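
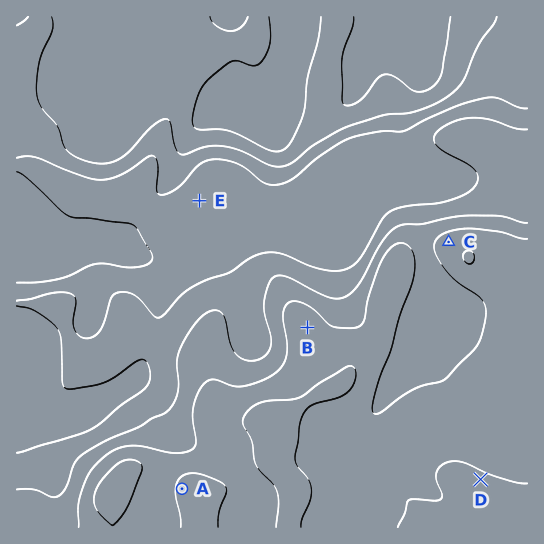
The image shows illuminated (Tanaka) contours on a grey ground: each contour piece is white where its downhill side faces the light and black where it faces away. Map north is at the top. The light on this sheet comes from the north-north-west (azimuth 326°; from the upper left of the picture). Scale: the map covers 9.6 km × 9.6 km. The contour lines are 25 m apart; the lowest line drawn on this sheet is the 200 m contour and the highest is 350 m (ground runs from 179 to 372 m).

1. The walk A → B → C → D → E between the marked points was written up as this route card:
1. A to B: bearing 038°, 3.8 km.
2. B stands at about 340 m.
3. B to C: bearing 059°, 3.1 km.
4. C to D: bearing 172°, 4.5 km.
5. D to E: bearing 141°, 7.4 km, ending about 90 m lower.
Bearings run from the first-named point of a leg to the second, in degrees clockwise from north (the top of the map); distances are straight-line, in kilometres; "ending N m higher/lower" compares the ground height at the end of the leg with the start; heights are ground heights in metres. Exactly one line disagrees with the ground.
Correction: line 5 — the bearing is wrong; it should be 315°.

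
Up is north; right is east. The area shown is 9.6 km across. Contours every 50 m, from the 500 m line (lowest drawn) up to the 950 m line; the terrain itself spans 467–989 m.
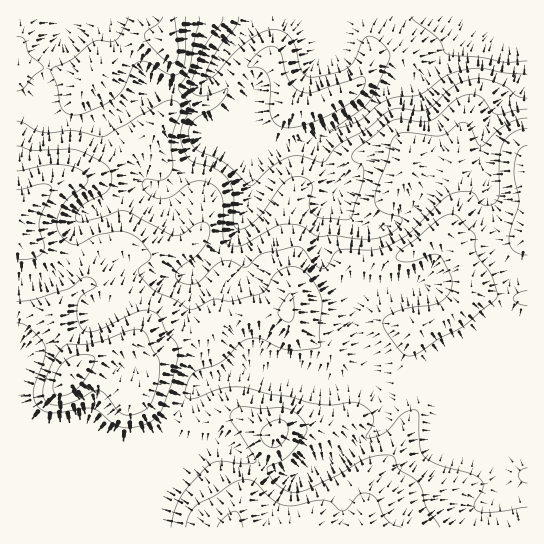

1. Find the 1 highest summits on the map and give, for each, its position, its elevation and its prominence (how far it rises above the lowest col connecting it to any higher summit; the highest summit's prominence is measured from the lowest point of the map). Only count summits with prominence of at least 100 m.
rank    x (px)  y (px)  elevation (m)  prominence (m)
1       71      374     989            522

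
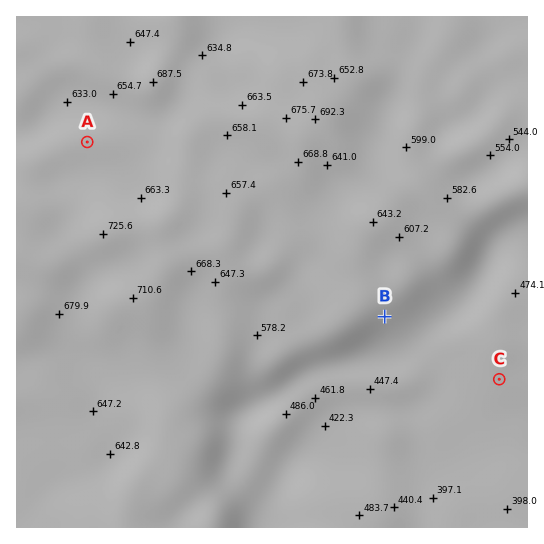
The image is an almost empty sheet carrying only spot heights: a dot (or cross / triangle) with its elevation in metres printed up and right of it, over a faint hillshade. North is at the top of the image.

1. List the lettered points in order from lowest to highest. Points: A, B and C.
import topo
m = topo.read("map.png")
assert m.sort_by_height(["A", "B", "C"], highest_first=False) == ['C', 'B', 'A']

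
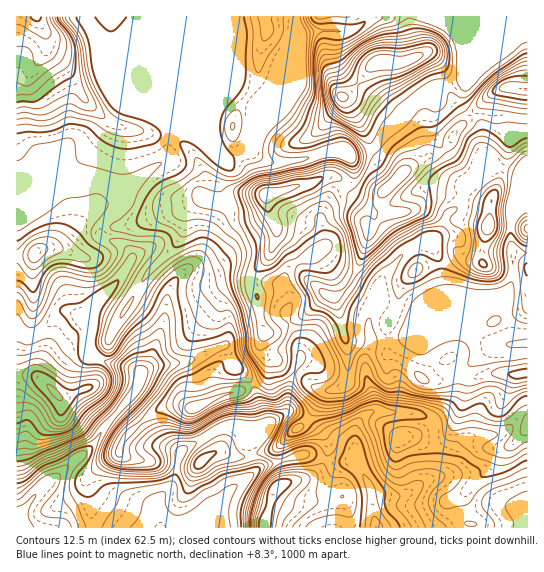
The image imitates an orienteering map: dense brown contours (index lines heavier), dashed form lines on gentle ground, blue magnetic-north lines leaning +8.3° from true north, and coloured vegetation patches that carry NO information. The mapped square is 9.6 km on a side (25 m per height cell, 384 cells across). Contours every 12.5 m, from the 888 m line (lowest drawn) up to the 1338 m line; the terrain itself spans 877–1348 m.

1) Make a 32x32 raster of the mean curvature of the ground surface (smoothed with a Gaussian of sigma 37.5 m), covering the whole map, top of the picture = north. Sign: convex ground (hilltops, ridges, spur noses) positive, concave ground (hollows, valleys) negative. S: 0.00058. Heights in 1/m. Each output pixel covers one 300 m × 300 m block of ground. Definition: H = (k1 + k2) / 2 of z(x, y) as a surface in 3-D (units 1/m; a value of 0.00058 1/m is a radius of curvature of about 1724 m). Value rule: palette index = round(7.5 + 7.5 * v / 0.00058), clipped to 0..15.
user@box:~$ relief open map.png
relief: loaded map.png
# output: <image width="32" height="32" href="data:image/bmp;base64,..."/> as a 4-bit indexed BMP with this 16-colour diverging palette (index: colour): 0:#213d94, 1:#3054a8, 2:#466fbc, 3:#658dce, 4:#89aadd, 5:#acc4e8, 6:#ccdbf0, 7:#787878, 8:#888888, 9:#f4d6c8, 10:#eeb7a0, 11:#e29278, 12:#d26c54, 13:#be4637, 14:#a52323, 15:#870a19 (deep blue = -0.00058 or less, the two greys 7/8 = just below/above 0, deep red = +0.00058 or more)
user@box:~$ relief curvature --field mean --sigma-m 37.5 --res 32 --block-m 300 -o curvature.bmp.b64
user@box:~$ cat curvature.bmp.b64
<image width="32" height="32" href="data:image/bmp;base64,Qk12AgAAAAAAAHYAAAAoAAAAIAAAACAAAAABAAQAAAAAAAACAAATCwAAEwsAABAAAAAAAAAAlD0hAKhUMAC8b0YAzo1lAN2qiQDoxKwA8NvMAHh4eACIiIgAyNb0AKC37gB4kuIAVGzSADdGvgAjI6UAGQqHAFh1qHeHd3N/Z2Z6N4d4mXdYl5iHd5V0X4eIqUqIqHVnglqWRDKWRA/5d7dHZoimZsMXlnnXj2UArLeEe3VVaZaocA76xh/cuVAZZHyIh4mnfJcx90QQh2L7aWN8uHd2emf9gH+V2AAxD5VDuYdKV2hly3gG6//FlECKkgEROXjEadr/UGqWz9qG7uxcrbiUdZ2Fr3IoqHMcpoS1mpuIq955ZxQzRjSUbdRks5mXiXZmZ3kvplm4QNuDZeh4Z3iGZmaIOuVlmaGul0a1eWd3eXd5VlbqdJiBukeopGl3d3d5a1dxjXOYhNtynsVYdXdlWYokdwyzaHfVSOWqN8hlWFh7atxT2jR0nGVWTzObed9YjrmYZDmldWqnVT+zJUpqFEiXdZqGp4h32JQ9yWE2f052d4domZiGa3VlnYv9Z14md3iIdpmKlZ+HZXW2WndfV3d3d3Z4mZe/7/iWv3VmZ7V3eHeHZkpiUQFvlGnpdmeDh3d3d3aYZ2anIAN3maxElWZmZ5qnd11lm9gNVXiNVqpphWuXZ3ddZlaIzUZnWpdmeYfmV3d3d4dkavpkV2epaJh4o3d3d3aXdA/JdzRmHv2Je0Z3d3h3eXU+XKzFZXCLeawnd3d3h3lle1397/N3J3jMN3d3eHdrdWcUl2y0d3Z7gFiHd3eHaoK2YzJTN3d3"/>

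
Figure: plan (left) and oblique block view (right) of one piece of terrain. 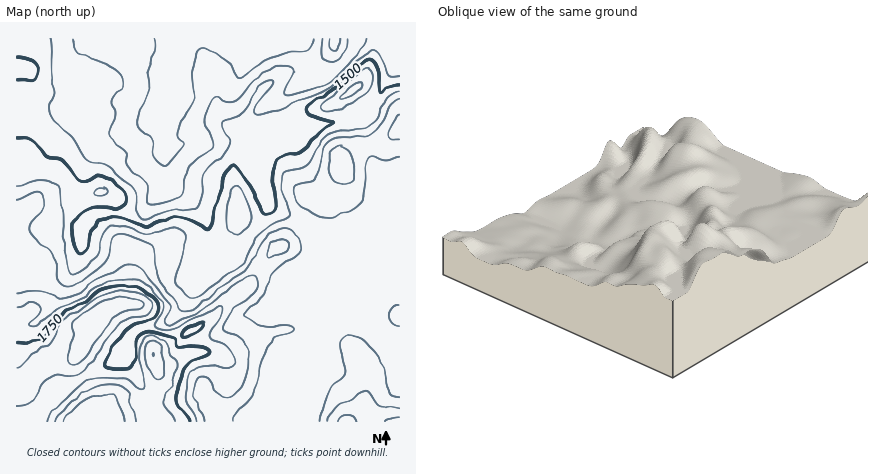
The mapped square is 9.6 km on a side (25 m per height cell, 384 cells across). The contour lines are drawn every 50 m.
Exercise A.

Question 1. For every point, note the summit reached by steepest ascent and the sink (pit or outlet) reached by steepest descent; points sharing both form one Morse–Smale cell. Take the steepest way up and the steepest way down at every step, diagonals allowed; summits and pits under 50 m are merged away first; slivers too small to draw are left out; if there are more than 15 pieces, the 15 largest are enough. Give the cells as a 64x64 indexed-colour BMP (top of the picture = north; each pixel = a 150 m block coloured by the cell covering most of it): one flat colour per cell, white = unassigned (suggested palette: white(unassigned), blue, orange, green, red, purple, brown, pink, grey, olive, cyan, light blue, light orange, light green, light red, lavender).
<image width="64" height="64" href="data:image/bmp;base64,Qk12CAAAAAAAAHYAAAAoAAAAQAAAAEAAAAABAAQAAAAAAAAIAAATCwAAEwsAABAAAAAAAAAA////ALR3HwAOf/8ALKAsACgn1gC9Z5QAS1aMAMJ34wB/f38AIr28AM++FwDox64AeLv/AIrfmACWmP8A1bDFAHd3d3d3d3d3d3d3d3d3d3d3dERHd3d3d3ZmZmZmZmZmd3d3d3d3d3d3d3d3d3d3d3RERERHd3d3dmZmZmZmZmYiInd3d3d3d3d3d3d3d3d3REREREREd3d2ZmZmZmZmZiIiInd3d3d3d3d3RERHd3dEREREREd3d3ZmZmZmZmZmIiIiInd3d3d3d3REREREREREREREd3d3dmZmZmZmZmYiIiIiJ3d3d3d3dERERERERERERER3d3d2ZmZmZmZmZiIiIiIid3d3d3d0RERERERERERERHd3d3ZmZmZmZmZmIiIiIiInd3d3d0REREREREREREREd3d3dmZmZmZmZmYiIiIiIiInd3d0RERERERERERERERHd3d2ZmZmZmZmZiIiIiIiIiInd3RERERERERERERERERHRERmZmZmZmZmIiIiIiIiIiInRERERERERERERERERERERGZmZmZmZmYiIiIiIiIiIidERERERERERERERERERERERmZmZmZmZiIiIiIiIiIiInRERERERERERERERERERERGZmZmZmZmIiIiIiIiIiIiJEREREERREREREREREREREZmZmZmZpkiIiIiIiIiIiIkREREQRERFERERERERERERGZmZmaZmSIiIiIiIiIiIiIkREQRERERFEREREREREREZmZmaZmZERIiIiIiIiIiIiIiJBERERERRERERERERERmZmZpmZkRESIiIiIiIiIiIiIiERERERERREREREREREZmZpmZmREREiIiIiIiIiIiIiIhERERERERFERERERERmZpmZmZERERIiIiIiIiIiIiIiIRERERERERFERERERGZpmZmZkREREiIiIiIiIiIiIiIiERERERERERREREREZmmZmZmRERERIiIiIiIiIiIiIiIREREREREREUREREZmmZmZmZEREREiIiIiIiIiIiIiIiERERERERERERRERmaZmZmZkRERERIiIiIiIiIiIiIiIREREREREREREURmaZmZmZmRERERESIiIiIiIiIiIiIiERERERERERERFGZpmZmZmZEREREREiIiIiIiIiIiIiIhERERERERERERZmmZmZmZkRERERESIiIiIiIiIiIiIiEREREREREREREWmZmZmZmREREREREiIiIiIiIiIiIiIRERERERERERERaZmZmZmZERERERESIiIiIiIiIiIiIhERERERERERERaTmZmZmZkRERERERIiIiIiIiIiIiIiEREREREREREREzMzMzMzMxEREREREiIiIiIiIiIiIiIREREREREREREzMzMzMzMzERERERESIiIiIiIiIiIiIhEREREREREREzMzMzMzMzMREREREREiIiIiIiIiIiIiEREREREREREzMzMzMzMzMxERERERESIiIiIiIiIiIiEREREREREREzMzMzMzMzMzERERERERESIiIiIiIiIiIRERERERERMzMzMzMzMzMzMREREREREREREREiIiIiIRERERERETMzMzMzMzMzMzMxERERERERERERERIiIiIhERERERETMzMzMzMzMzMzMzERERERERERERERESIiIRERERERERMzMzMzMzMzMzMzMREREREREREREREREiIRERERERERMzMzMzMzMzMzMzMxERERERERERERERERIREREREREREzMzMzMzMzMzMzMzERERERERERERERERERERERERERETMzMzMzMzMzMzMzMRERERERERERERERERERERERERETMzMzMzMzMzMzMzMxERERERERERERERERERERERERERMzMzMzMzMzMzMzMzEREREREREREREREREREREREREREzMzMzMzMzMzMzMzMRERERERERERERERERERERERERETMzMzMzMzMzMzMzMxEREREREREREREREREREREREREREzMzMzMzMzMzMzMzERERERERERERERERERERERERERETMzMzMzMzMzMzMzMRERERERERERERERERERERERERERMzMzMzMzMzMzMzMxERERERERERERERERERERERERERiIiIgzMzMzMzMzMzERERERERERERERERERERERERERGIiIiIiIMzMzMzMzMRERERERERERERERERERERERERGIiIiIiIiIiDMzMzMxERERERERERERERERERERERERERiIiIiIiIiIiDMzMzERERFVEREREREVVVUREREREREREYiIiIiIiIiIgzMzNVVVVVVVVVVVVVVVVVEREREREREREYiIiIiIiIiIMzM1VVVVVVVVVVVVVVVVURERERERERERGIiIiIiIiIiDMzVVVVVVVVVVVVVVVVVRERERERERERERGIiIiIiIiIgzNVVVVVVVVVVVVVVVVVERERERERERERERiIiIiIiIiDM1VVVVVVVVVVVVVVVVUREREREREREREREYiIiIiIiIgzVVVVVVVVVVVVVVVVVRERERERERERERERGIqIiIiIiINVVVVVVVVVVVVVVVVVEREREREREREREREaqqqIiIiIg1VVVVVVVVVVVVVVVVURERERERERERERERqqqqiIiIiDVVVVVVVVVVVVVVVVVRERERERERERERERGqqqqoiIiDNVVVVVVVVVVVVVVVVVERERERERERERERGqqqqqiIiIM1VVVVVVVVVVVVVVVVUREREREREREREREaqqqqqoiIMz"/>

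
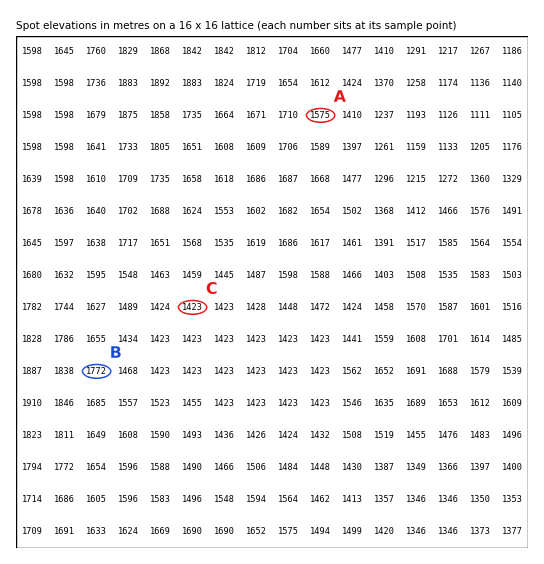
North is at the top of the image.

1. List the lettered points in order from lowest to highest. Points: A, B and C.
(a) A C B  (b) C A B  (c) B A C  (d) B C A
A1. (b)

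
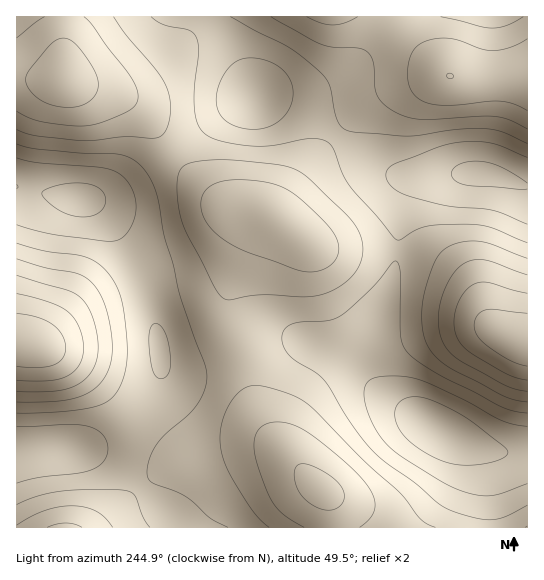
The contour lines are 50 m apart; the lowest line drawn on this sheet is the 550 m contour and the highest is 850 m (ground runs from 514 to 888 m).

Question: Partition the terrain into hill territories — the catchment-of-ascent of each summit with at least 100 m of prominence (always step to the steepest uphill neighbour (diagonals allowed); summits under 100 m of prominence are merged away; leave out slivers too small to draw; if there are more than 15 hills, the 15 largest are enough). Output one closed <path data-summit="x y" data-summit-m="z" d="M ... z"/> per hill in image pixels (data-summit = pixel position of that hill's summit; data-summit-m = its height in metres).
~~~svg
<path data-summit="81 199" data-summit-m="866" d="M33 79l-17 0 0 448 314 1 1-19-4-15-23-20-31-35-14-22-15-60-16-39 0-23 16-45 15-24 8-7 6-2-22-9-25-4-13-8-28-26-13-16-25-39-17-14-25-10-40-11z"/><path data-summit="479 174" data-summit-m="859" d="M386 16l-321 0-1 63 6 4 47 12 22 13 16 18 17 28 13 16 36 31 9 4 35 7 53 35 16 2 67 0 26 7 26 15 14 12 26 44 16 9 18 5 1-263-61 1-18-3-23-19z"/><path data-summit="439 431" data-summit-m="888" d="M275 217l-8 2-8 7-15 24-16 45 0 23 16 39 15 60 14 22 31 35 23 20 4 15 0 18 196 1 1-186-19-6-16-9-26-44-14-12-26-15-26-7-67 0-16-2-11-6z"/>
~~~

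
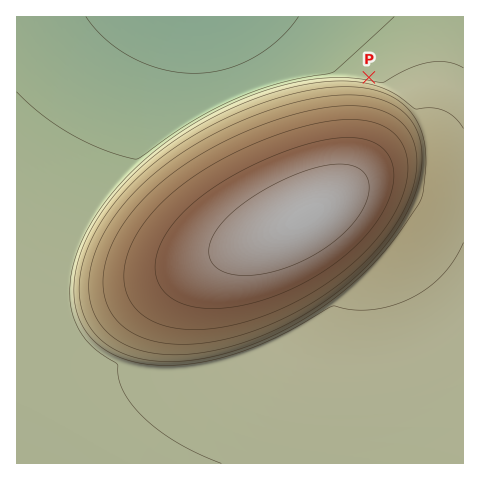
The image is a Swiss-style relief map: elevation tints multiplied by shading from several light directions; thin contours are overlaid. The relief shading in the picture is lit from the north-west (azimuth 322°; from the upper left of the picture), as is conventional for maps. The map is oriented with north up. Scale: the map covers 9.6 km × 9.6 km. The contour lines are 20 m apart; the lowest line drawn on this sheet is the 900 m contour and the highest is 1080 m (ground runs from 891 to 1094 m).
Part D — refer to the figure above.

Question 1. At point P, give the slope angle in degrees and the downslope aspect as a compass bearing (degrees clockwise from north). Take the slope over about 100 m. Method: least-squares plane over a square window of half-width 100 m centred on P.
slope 4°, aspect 5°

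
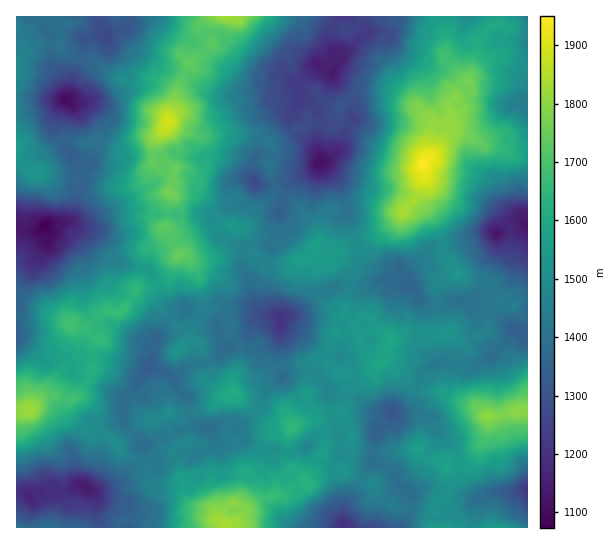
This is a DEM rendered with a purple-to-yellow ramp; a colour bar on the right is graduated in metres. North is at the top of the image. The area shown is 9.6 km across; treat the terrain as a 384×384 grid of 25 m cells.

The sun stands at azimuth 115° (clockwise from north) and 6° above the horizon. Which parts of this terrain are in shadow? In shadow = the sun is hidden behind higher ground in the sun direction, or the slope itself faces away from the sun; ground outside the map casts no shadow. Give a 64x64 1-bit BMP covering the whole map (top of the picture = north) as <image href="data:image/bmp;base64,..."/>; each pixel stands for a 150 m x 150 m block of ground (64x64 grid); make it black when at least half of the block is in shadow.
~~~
<image width="64" height="64" href="data:image/bmp;base64,Qk0+AgAAAAAAAD4AAAAoAAAAQAAAAEAAAAABAAEAAAAAAAACAAATCwAAEwsAAAIAAAAAAAAA////AAAAAAB5u/+AAGD8ePv//5AAYfDg////gABz8PD////gAHPwQF////EAc/wAD///94AB+AAH///zsBnoAA////nACYgAD///++gDmYAP////3E/fgAf/9/wcD8/AACe9/0aP/8AAAgv/wB//wAAHgP/gH//AAA/iH8AP/+SAD+eHwY///8IH/8fhh///gQP/5/GD///xgf/j8BP///mB/+PzM////YH/8+J5///4gffx+vz///wB8Hf+7H/9+AH4B/5uIAD8AfxP/04IQPwAdE//Vrxg/gAMB/8hvkD+6AYH/7n6AP/8AAf/mXEU//4AAf+A8ED//gAAAIDwIP//YACAAfoA///AA8AB/gD//vAB4AD8AP//8APzABgM///gA/wQCAj//8AD/PwAHP//wAH8/wAI///g4/3/AAD//8AR//8AAP//gAD//4AA///AB3//wAA//+An///AAI//4Af//8AAr/8wB///wABH/5AH///gAA//gA///+AAH/+AD///8AAf/4AP///oAD//wAf///gAf//gD///8Ah//+AP///kBP//4B///9wA///wH///3AD///A////+AP//8B////wA///4H////wD///gP////gP//+Af///+A///0A///+YD///kB///8gP///AD///3A///8AH//+eD///4AP//x8A=="/>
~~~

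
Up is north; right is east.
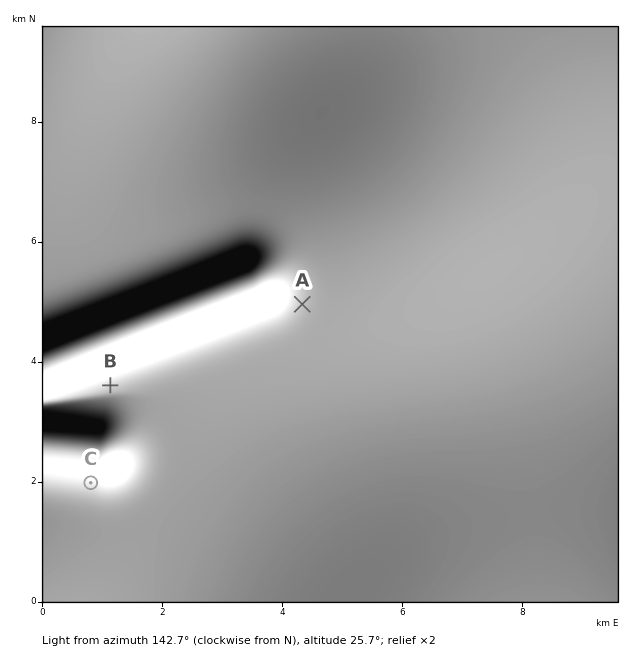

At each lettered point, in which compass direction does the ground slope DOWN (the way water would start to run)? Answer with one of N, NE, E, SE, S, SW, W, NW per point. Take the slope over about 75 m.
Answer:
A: SE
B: SE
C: S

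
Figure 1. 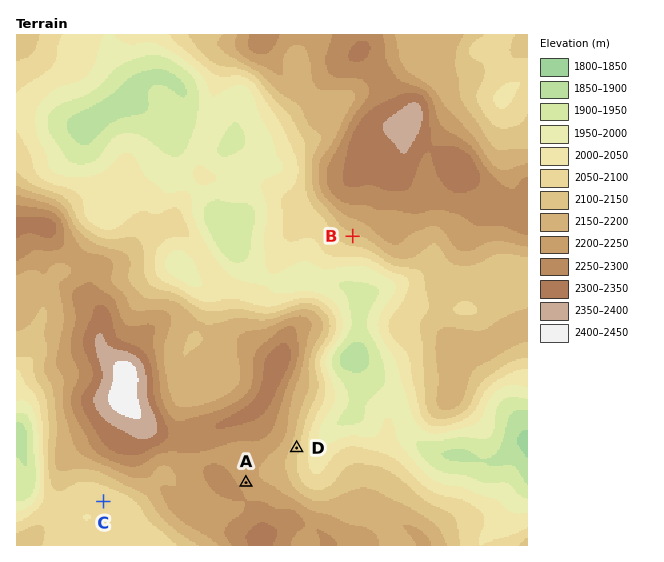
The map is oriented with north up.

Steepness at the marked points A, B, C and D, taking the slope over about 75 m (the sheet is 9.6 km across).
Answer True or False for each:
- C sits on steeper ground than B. False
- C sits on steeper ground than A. False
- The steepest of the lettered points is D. True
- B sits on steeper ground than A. True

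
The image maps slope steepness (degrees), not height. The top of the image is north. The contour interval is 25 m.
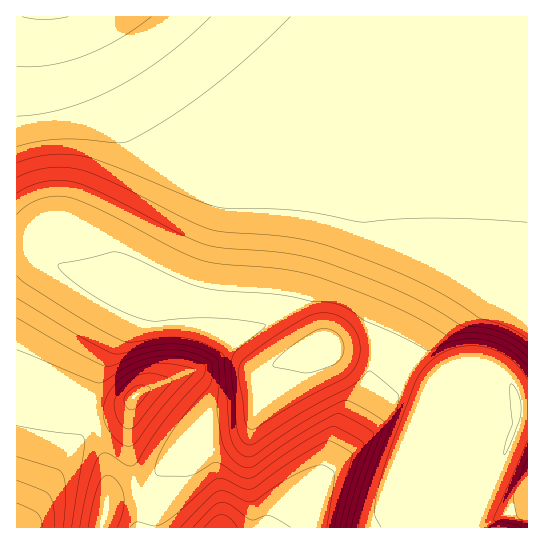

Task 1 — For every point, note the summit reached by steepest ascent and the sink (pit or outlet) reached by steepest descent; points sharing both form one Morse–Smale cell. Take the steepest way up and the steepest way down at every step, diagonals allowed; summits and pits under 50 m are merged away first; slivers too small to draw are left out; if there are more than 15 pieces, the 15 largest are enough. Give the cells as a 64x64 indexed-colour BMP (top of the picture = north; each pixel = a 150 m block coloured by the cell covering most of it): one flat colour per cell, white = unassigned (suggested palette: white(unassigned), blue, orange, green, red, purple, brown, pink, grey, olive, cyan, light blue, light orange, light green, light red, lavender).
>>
<image width="64" height="64" href="data:image/bmp;base64,Qk12CAAAAAAAAHYAAAAoAAAAQAAAAEAAAAABAAQAAAAAAAAIAAATCwAAEwsAABAAAAAAAAAA////ALR3HwAOf/8ALKAsACgn1gC9Z5QAS1aMAMJ34wB/f38AIr28AM++FwDox64AeLv/AIrfmACWmP8A1bDFAEREREREQiIiIiIiIiIiIiIiIiIiIiIiIiIiIiIlVVVVRERERERCIiIiIiIiIiIiIiIiIiIiIiIiIiIiIiJVVVVEREREREIiIiIiIiIiIiIiIiIiIiIiIiIiIiIiIlVVVURERERERCIiIiIiIiIiIiIiIiIiIiIiIiIiIiIiJVVVRERERERDMzIiIiIiIiIiIiIiIiIiIiIiIiIiIiIlVVVEREREREMzMzIiIiIiIiIiIiIiIiIiIiIiIiIiIiVVVUREREREQzMzMiIiIiIiIiIiIiIiIiIiIiIiIiIiIlVVRERERERDMzMzIiIiIiIiIiIiIiIiIiIiIiIiIiIiVVVEREREREMzMzMyIiIiIiIiIiIiIiIiIiIiIiIiIiIlVUREREREQzMzMzMiIiIiIiIiIiIiIiIiIiIiIiIiIiVVRERERERDMzMzMzIiIiIiIiIiIiIiIiIiIiIiIiIiJVVERERERDMzMzMzMyIiIiIiIiIiIiIiIiIiIiIiIiIiVUREREREMzMzMzMzMiIiIiIiIiIiIiIiIiIiIiIiIiJVREREREQzMzMzMzMzIiIiIiIiIiIiIiIiIiIiIiIiIiVEREREQzMzMzMzMzMzMzIiIiIiIiIiIiIiIiIiIiIiJURERERDMzMzMzMzMzMzMyIiIiIiIiIiIiIiIiIiIiIhREREREMzMzMzMzMzMzMzIiIiIiIiIiIiIiIiIiIiIhFEREREQzMzMzMzMzMzMzMyIiIiIiIiIiIiIiIiIiIiEUREREREMzMzMzMzMzMzMzIiIiIiIiIiIiIiIiIiIiERREREREQzMzMzMzMzMzMzMiIiIiIiIiIiIiIRIiIiERFEREREREMzMzMzMzMzMzMzMiIiIiIiIiIiIREREREREUREREREQzMzMzMzMzMzMzMzIiIiIiIiIiERERERERERREREREREMzMzMzMzMzMzMzMzIiIiIiIiERERERERERFEREREREQzMzMzMzMzMzMzMzMxIRESIhEREREREREREUREREREREMzMzMzMzMzMzMzMxERERERERERERERERERREREREREQzMzMzMzMzMzMzMzERERERERERERERERERFEREREREREMzMzMzMzMzMzMzEREREREREREREREREREUREREREREQzMzMzMzMzMzMzMRERERERERERERERERERRERERERERDMzMzMzMzERERERERERERERERERERERERFERERERERDMzMzMREREREREREREREREREREREREREREUREREREERETMxERERERERERERERERERERERERERERERRERERBERERERERERERERERERERERERERERERERERERFEREQREREREREREREREREREREREREREREREREREREREUREERERERERERERERERERERERERERERERERERERERERREERERERERERERERERERERERERERERERERERERERERERERERERERERERERERERERERERERERERERERERERERERERERERERERERERERERERERERERERERERERERERERERERERERERERERERERERERERERERERERERERERERERERERERERERERERERERERERERERERERERERERERERERERERERERERERERERERERERERERERERERERERERERERERERERERERERERERERERERERERERERERERERERERERERERERERERERERERERERERERERERERERERERERERERERERERERERERERERERERERERERERERERERERERERERERERERERERERERERERERERERERERERERERERERERERERERERERERERERERERERERERERERERERERERERERERERERERERERERERERERERERERERERERERERERERERERERERERERERERERERERERERERERERERERERERERERERERERERERERERERERERERERERERERERERERERERERERERERERERERERERERERERERERERERERERERERERERERERERERERERERERERERERERERERERERERERERERERERERERERERERERERERERERERERERERERERERERERERERERERERERERERERERERERERERERERERERERERERERERERERERERERERERERERERERERERERERERERERERERERERERERERERERERERERERERERERERERERERERERERERERERERERERERERERERERERERERERERERERERERERERERERERERERERERERERERERERERERERERERERERERERERERERERERERERERERERERERERERERERERERERERERERERERERERERERERERERERERERERERERERERERERERERERERERERERERERERERERERERERERERERERERERERERERERERERERERERERERERERERERERERERERERERERERERERERERERERERERERERERERERERERERERERERERERERERERERERERERERERERERERERERERERERERERERERERERERERERERERERERERERERERERERERERERERERERERERERERERERERERERERERERERERERERERERERERERERERERERERERERERER"/>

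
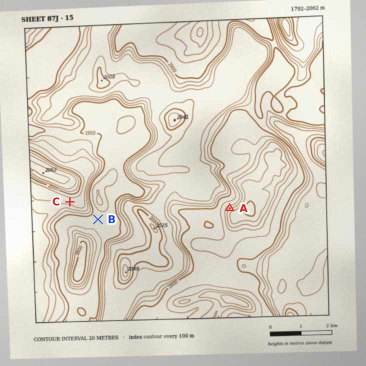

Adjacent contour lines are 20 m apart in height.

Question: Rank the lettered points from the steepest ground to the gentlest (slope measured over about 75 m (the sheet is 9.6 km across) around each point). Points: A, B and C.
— A C B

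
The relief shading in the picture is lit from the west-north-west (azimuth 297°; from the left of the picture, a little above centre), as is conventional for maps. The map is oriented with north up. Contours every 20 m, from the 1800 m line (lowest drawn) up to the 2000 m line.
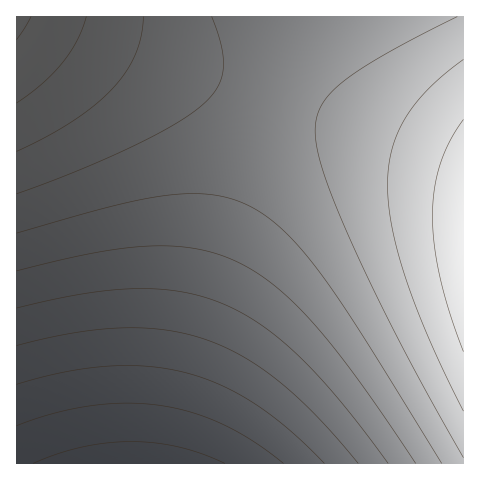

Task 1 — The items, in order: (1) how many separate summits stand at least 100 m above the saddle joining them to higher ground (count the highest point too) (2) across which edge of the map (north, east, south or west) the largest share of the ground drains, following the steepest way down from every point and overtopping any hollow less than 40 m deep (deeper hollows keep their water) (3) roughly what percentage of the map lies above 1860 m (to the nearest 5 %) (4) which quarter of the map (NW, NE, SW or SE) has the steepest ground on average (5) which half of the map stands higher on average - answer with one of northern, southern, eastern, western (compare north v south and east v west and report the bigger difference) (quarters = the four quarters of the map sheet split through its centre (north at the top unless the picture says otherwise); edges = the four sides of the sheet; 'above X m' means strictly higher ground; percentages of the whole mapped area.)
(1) Counting only tops that stand 100 m proud, the map has 1 summit.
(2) Most of the ground drains across the southern edge.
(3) About 80 % of the map lies above 1860 m.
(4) The steepest ground, on average, is in the south-east quarter.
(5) Taken as a whole, the northern half is higher than the southern.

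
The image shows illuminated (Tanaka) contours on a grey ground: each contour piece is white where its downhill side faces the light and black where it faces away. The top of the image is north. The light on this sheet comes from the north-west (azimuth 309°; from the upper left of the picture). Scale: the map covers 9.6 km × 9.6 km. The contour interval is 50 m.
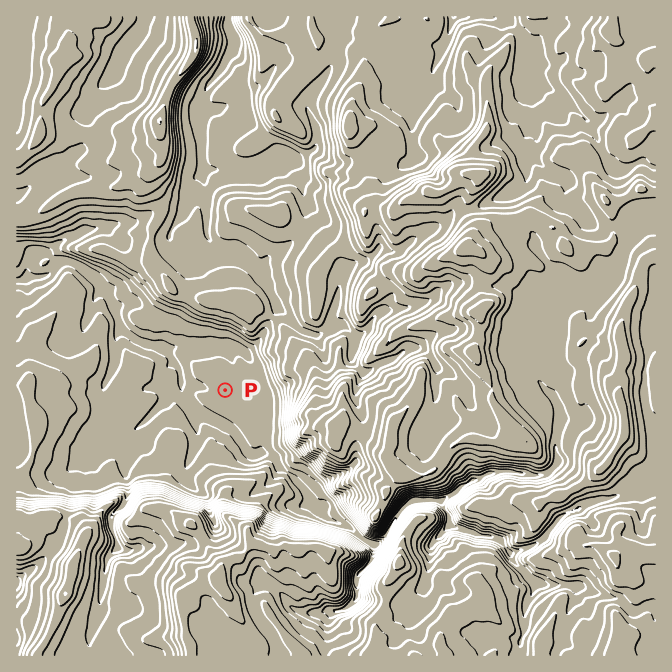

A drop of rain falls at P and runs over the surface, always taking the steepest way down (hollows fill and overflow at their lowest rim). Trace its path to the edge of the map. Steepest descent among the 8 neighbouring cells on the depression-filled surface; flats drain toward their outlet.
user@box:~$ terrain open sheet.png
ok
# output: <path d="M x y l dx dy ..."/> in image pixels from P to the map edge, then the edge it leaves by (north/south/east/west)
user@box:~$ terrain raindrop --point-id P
<path d="M225 390l-16 0-2-2-3 0-2-1-5 0-2-2-11 0-4-3 0-12-1-3-2 0-5-5 0-4-5-5 0-1-2 0-6-7-7 0-7-3-5 0-3-2-9-7-4-1-6-5 0-9-1-1 0-4-2-3-3-3 0-5-4-7-28-30-3-2-3 0-2-1-12 0-13 13-3 2-9 0-5 3-13 0"/>
exit: west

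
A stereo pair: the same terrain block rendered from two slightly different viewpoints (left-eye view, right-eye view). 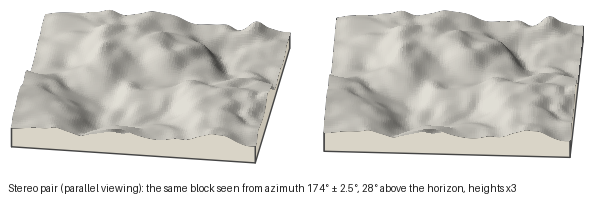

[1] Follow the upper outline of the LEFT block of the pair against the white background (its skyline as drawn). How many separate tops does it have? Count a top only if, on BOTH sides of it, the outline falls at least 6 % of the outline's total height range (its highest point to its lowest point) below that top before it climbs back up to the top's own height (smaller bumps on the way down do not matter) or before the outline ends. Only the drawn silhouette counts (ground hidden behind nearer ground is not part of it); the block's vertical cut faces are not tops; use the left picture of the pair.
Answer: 2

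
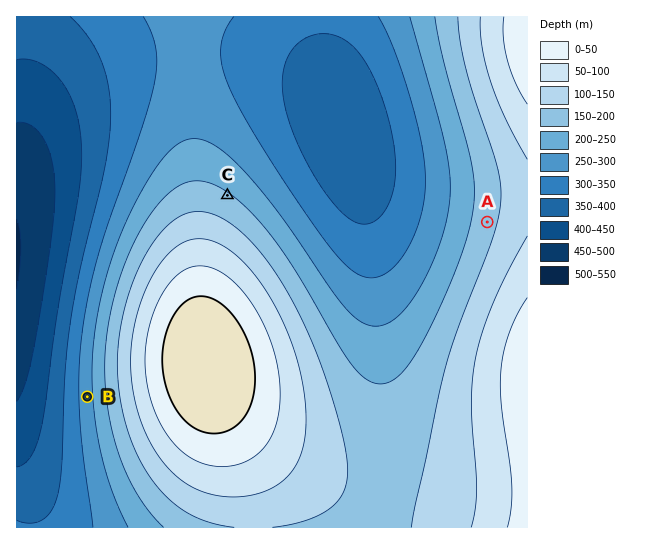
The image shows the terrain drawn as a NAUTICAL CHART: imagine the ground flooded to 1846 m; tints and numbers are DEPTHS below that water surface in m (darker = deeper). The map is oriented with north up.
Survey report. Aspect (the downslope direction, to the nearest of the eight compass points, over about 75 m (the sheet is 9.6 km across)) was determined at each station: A W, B W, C NE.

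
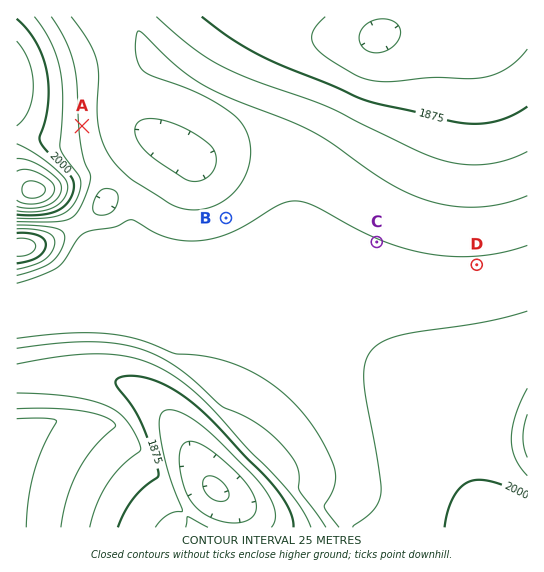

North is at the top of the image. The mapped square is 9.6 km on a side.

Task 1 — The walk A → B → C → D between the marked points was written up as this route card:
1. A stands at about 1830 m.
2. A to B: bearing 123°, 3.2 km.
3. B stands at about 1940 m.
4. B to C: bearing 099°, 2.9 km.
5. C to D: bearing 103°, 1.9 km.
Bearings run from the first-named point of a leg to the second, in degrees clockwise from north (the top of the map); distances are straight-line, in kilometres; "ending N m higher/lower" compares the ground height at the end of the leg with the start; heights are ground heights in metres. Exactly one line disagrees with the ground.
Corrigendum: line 1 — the height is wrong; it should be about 1950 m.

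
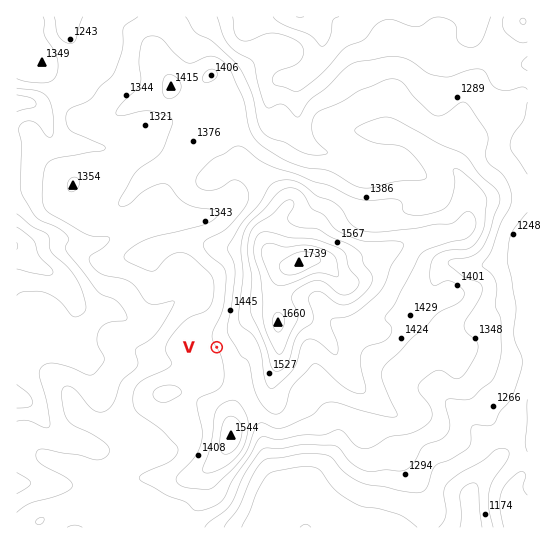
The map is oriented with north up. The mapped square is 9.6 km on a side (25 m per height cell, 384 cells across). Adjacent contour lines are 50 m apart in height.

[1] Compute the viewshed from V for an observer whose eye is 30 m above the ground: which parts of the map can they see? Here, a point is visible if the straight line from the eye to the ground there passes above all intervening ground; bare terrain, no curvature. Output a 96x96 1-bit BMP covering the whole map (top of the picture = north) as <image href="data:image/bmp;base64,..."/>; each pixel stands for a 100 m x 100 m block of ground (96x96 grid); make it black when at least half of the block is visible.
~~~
<image width="96" height="96" href="data:image/bmp;base64,Qk2+BAAAAAAAAD4AAAAoAAAAYAAAAGAAAAABAAEAAAAAAIAEAAATCwAAEwsAAAIAAAAAAAAA////AAAAAAAEAAAAAAAAAAAAAAAeAMAAAAAAAAAAAAAEAcAAAAAAAAAAAAAAAAAAAAAAAAAAAAAAAAAAAAAAAAAAAAAAAAAAAAAAAAAAAAAAAAAAAAAAAAAAAAAAAAAAAAAAAAAAAAAAAAAAAAAAAAAAAAAAAAH/AAAAAAAAAAAAAAB/wAAAAAAAAAAAAAAP8AAAAAAAAAAAAAAA8AAAAAAAAAAAAAAAOAAAAAAAAAAAAAAAGAAAAAAAAAAQAAAADAAAAAAAAAA4AAAABAAAAAAAAAAwAAAABwAAAAAAAAAAAAAAB4AAAAAAAAAAAAAAB8AAAAAAAAAAEAAAB+AAAAAAAAAAOAAAD+AAAAAAAAAAPAAAP+AAAAAAAAAAPAAA/8AAAAAAAAAAPgAP/8YAAAAAAAAAfgA//8YAAAAAAAAAfwB//8YAAAAAAAAA/4H//84AAAAAAAAB/////88AAAAAAAB//////8cAAAAAAAB//+D//8eAAAAAAAD//wB//8eAAAAAAAD//AAP/8eAAAAAAAD/+DAH/8+AAAAAAAD/4DgH/8+AAAAAAAD/wDAD//+AAAAAAAD/wHAB//+AAAAAAAD/wGAB8/8AAAAAAADvwEAA8f8AAAAAAAD/4AAA4P8AAAAAAAD/8AAAYP4AAAAAAAD////gIP4AAAAAAAD/8//4AP4AAAAAAAD/4f/+Yf4AAAAAAAD/wf//4f4AAAAAAAD/gf//+/+AAAAAAAD+Af/////AAAAAAAD4A//////gAAAAAADwA//////wAAAAAADAAf////8AAAAAAAAAAD////4AAAAAAAAAAAH///wAAAAAAAAAAAA///gAAAAAAAAAAAAPwDAAAAAAAAAAAAAAAAAAAAAAAAAAAAAAAAAAAAAAAAAAHwAAAAAAAAAAAAAA/4AAAAAAAAAAAAAH8cAAAAAAAAAAAAAH8HgAAAAAAAAAAAAB8D4AAAAAAAAAAAAA+B/AAAAAAAAAAAAAfA//wAAAAAAAAAAAfAf/4AAAAAAAAAAAPAP/8AAAAAAAAAAAHAH/AAAAAAAAAAAADAD+AAAAAAAAAAAABAA+AAAAAAAAAAAAAAAOAAAAAAAAAAAAAAAAAAAAAAAAAAAAAAAAAAAAAAAAAAAAAAAAAAAAAAAAAAAAAAAAAAAAAAAAAAAAAAAAAAAAAAAAAAAAAAAAAAAAAAAAAAAAD+AAAAAAAAAAAAAAP/gAAAAAAAAAAAAAAD8QAAAAAAAAAAAAAA/8AAAAAAAAAAAAAAf+AAAAAAAAAAAAAAD+AAAAAAAAAAAAAAAfAAAAAAAAAAAAAAAPAAAAAAAAAAB+AAAAAAAAAAAAAAD/AAAAAAAAAAAAAAA/AAAAAAAAAAAAAAAPAAAAAAAAAAAAAAAPAAAAAAAAAAAAAAAHAAAAAAAAAAAAAAACAAAAAAAAAAAAAAAAAAAAAAAAAAAAAAAAAAAAAAAAAAAAAAAEAAAAAAAAAAAAAAAcAAAAAAAAAAAAAAA8AAAAAAAAAAAAAAAcAAAAAAAAAAAAAAA="/>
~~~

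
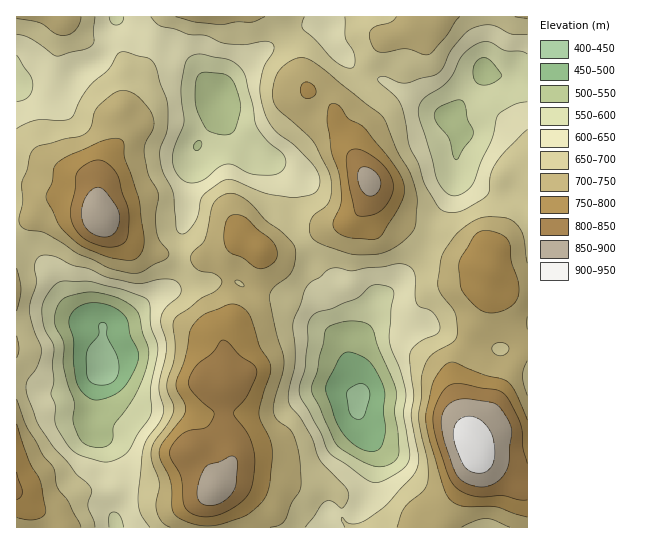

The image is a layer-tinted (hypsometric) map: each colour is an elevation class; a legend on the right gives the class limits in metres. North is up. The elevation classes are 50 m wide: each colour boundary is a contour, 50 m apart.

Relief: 420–930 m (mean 680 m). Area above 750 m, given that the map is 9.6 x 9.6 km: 18.6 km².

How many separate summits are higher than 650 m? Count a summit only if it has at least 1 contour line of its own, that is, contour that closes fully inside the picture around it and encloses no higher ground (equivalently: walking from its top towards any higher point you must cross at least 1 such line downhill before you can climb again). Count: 6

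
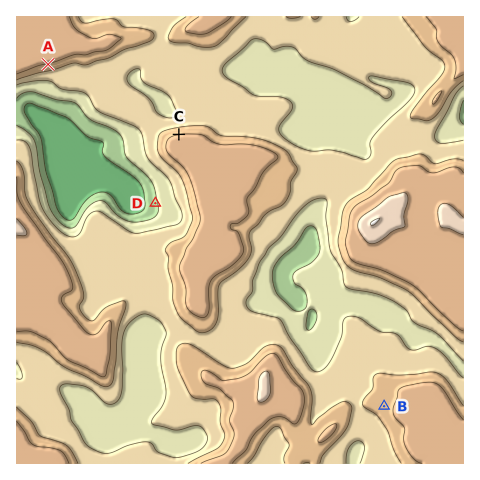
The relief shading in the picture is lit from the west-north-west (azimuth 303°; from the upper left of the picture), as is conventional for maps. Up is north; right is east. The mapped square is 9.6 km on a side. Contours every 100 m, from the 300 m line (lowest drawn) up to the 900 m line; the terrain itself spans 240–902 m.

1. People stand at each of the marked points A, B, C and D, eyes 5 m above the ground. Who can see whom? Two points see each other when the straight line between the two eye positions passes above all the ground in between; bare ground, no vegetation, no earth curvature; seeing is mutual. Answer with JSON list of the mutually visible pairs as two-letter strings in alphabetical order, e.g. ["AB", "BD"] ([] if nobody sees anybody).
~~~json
["AC", "AD"]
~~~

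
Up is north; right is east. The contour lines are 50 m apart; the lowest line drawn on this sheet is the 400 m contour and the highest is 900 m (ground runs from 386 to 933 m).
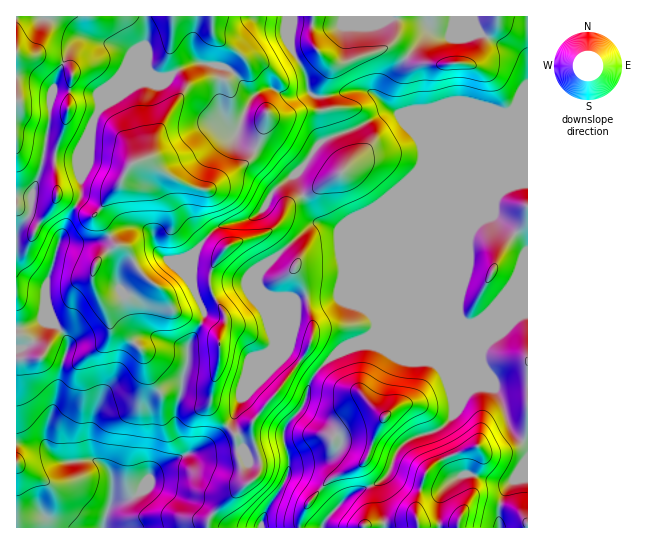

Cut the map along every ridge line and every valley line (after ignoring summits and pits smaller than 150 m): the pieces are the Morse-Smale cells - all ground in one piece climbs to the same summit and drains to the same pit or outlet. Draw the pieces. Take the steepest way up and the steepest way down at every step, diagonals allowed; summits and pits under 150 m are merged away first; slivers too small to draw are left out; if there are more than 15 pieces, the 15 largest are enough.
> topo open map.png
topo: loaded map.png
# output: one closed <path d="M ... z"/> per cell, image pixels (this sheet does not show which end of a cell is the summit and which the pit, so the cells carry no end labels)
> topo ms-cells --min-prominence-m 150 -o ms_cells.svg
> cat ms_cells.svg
<path d="M527 16l-510 0-1 342 25-1 11-18 20-20 5-14 16-12 1-8 3 9 5 5 15 0 9-6 17-18 24 19 8 18 28 12 16 14 1 19-8 30-1 22 24 25 5 16-1 11 6 17 4 4-23 18-14 14-4 7 0 6 53 1 3-13 17-26 8-20-1-16-4-10 0-13 20-25 8-27 19-21 12-8 14-4 16 0 9 4 55 0 78-33 13-3z"/><path d="M143 275l-17 18-9 6-15 0-5-5-3-9-1 8-16 12-5 14-20 20-11 18-25 2 1 169 190 0 1-7 4-7 14-14 23-18-4-4-6-17 1-11-5-16-24-25 1-22 8-30 0-14-3-8-14-11-28-12-8-18z"/><path d="M527 313l-12 3-78 33-52 1 21 1 29 12 9 10 7 14 2 11 0 17-14 14-25 8-9 6-6 6-10 24-12 11-27 11-22 22-5 11 205-1z"/><path d="M373 345l-16 0-19 7-26 26-8 27-20 25 0 13 4 10 1 16-8 20-17 26-2 13 60 0 6-11 22-22 27-11 12-11 10-24 6-6 9-6 25-8 14-14 0-17-2-11-7-14-9-10-29-12-20 0z"/>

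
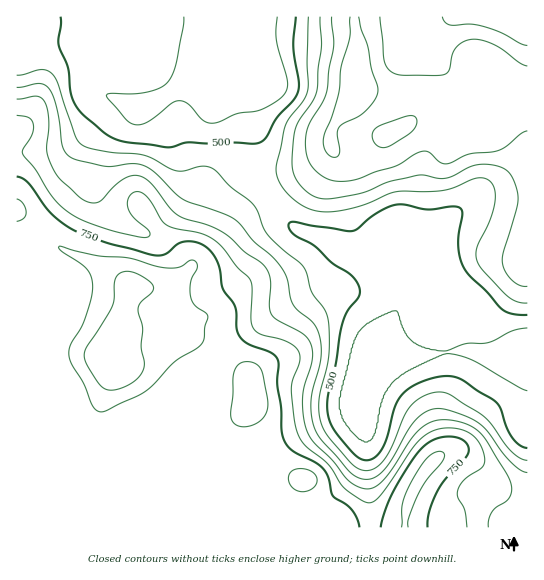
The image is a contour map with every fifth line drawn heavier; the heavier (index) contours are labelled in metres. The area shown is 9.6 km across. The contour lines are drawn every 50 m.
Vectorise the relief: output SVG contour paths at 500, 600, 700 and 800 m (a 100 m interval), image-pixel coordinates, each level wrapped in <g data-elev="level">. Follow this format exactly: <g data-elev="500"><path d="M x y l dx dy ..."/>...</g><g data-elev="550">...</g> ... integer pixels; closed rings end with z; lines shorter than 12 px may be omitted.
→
<g data-elev="500"><path d="M527 448l-8-3-7-8-6-11-5-17-6-8-34-22-7-2-8-1-12 2-13 4-11 6-8 7-7 12-10 36-9 14-6 3-5 0-11-6-22-28-4-11-1-12 9-40 6-38 5-14 12-14 0-10-4-7-5-6-17-11-19-17-21-12-4-5 0-5 2-2 4 0 16 4 40 5 7-3 19-15 17-8 11 0 22 4 24-3 8 1 3 3 0 4-3 21-1 14 3 12 4 9 38 40 10 4 14 1"/><path d="M296 17l-3 29 6 35-1 10-5 10-17 18-11 20-10 5-66-2-20 5-42-5-12-3-11-6-25-22-7-14-4-30-9-22 2-28"/></g><g data-elev="600"><path d="M527 473l-8-4-9-8-23-30-9-8-20-10-20-5-12 4-11 8-8 11-17 31-11 12-6 4-7 1-7-1-6-4-31-33-8-14-3-12 0-14 10-42-1-21-6-15-16-12-5-6-3-7-4-21-10-16-22-19-19-22-12-6-40-14-8-7-20-20-9-6-13-3-28 2-27-6-8-3-4-4-4-7-5-37-4-12-4-8-4-4-6-2-22 4"/><path d="M527 45l-7-2-21-11-16-6-13-2-21 1-4-3-3-5"/><path d="M320 17l1 29-4 45-5 11-15 21-3 14-2 30 2 8 5 9 7 7 8 5 8 3 8 0 32-6 27-11 28-7 6 0 20 4 8-2 18-10 8-2 13 0 12 3 6 3 4 6 4 10 2 11-2 13-13 42 0 12 3 8 7 8 8 5 6 0"/></g><g data-elev="700"><path d="M467 527l-2-16-7-13 0-8 7-11 17-12 3-6-3-14-8-11-8-5-12-3-12 0-11 4-8 5-8 8-29 43-11 12-4 3-5-1-16-9-9-8-14-22-23-18-7-12-3-15-3-29 2-10 7-17-1-11-5-5-6-4-26-7-8-6-3-10 1-29-1-8-3-5-11-10-15-20-8-7-9-5-30-7-9-3-5-6-12-20-10-7-5 0-4 3-2 6 0 5 5 10 16 15 1 4-3 2-9 0-28-7-24-8-15-8-17-15-19-30-12-14 0-5 9-15 1-10-1-4-3-3-12-3"/><path d="M381 147l9-1 21-13 5-8 1-4-2-4-4-1-6 1-23 8-7 4-3 5 1 5 3 6z"/><path d="M350 17l0 20-9 30-2 27-16 45 3 12 3 4 5 2 4-1 2-3-3-19 2-7 5-4 13-6 8-5 9-11 4-8-1-7-6-17-3-23-7-16-2-13"/></g><g data-elev="800"><path d="M408 527l0-8 8-20 9-17 18-21 2-6-3-3-7 0-8 6-16 24-8 21-2 24"/><path d="M299 491l10 0 7-6 1-8-6-6-12-2-6 1-3 3-2 5 2 6 4 5z"/><path d="M239 426l8 1 10-4 7-6 4-8-1-11-5-27-5-6-7-3-5 0-6 2-4 5-2 6-2 40 2 7z"/><path d="M98 411l8 0 39-19 9-8 20-22 22-13 6-6 6-26-2-4-12-8-3-8 0-16 6-14 0-4-2-2-5-1-11 7-13 1-36-10-32-2-37-10-3 1 5 6 22 14 4 6 3 6 0 12-3 16-7 19-11 19-2 9 2 9 13 20 8 22z"/><path d="M17 221l7-3 2-5-3-9-6-5"/></g>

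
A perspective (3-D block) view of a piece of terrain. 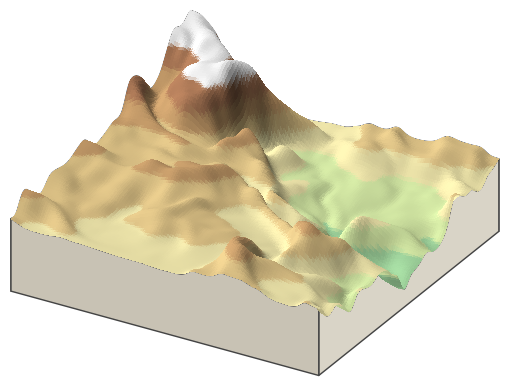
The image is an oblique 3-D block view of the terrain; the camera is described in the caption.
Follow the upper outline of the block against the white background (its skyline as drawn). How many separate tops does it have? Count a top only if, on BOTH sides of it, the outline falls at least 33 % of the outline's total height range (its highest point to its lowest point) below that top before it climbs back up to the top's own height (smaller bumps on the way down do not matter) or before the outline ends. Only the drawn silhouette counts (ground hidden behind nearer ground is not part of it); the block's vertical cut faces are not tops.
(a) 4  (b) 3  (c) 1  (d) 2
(c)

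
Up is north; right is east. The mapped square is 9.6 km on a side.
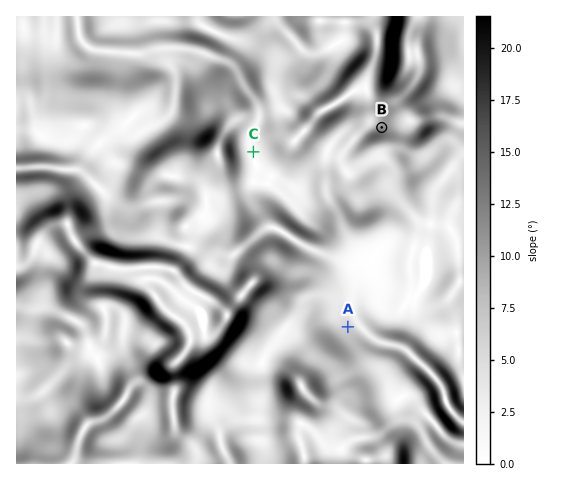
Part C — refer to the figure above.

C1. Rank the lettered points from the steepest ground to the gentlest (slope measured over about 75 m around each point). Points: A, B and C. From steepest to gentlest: B A C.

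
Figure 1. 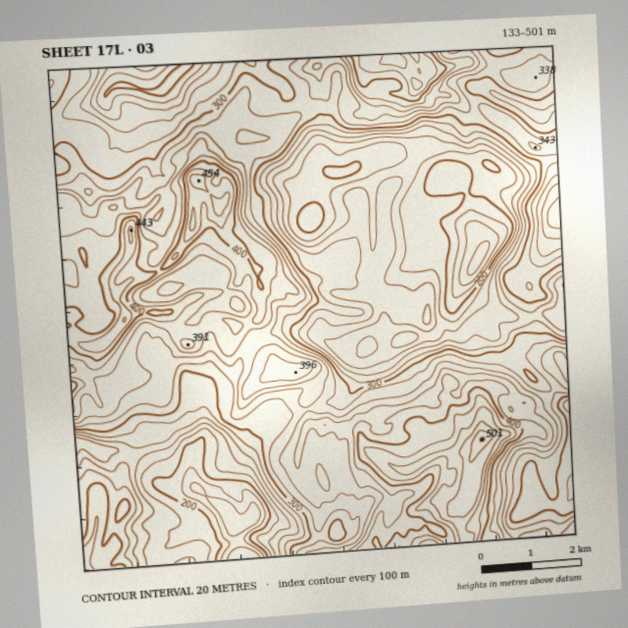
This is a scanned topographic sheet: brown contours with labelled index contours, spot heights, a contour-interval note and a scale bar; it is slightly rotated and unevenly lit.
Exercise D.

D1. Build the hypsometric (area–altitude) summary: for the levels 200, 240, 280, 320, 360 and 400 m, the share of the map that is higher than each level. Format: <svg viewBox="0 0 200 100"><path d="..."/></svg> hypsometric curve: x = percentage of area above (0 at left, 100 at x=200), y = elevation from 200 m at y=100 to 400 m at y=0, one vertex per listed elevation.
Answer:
<svg viewBox="0 0 200 100"><path d="M188 100l-28-20-29-20-39-20-40-20-32-20"/></svg>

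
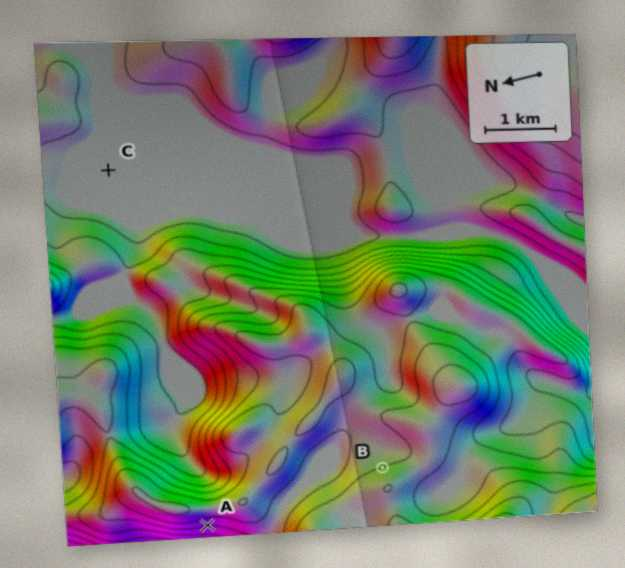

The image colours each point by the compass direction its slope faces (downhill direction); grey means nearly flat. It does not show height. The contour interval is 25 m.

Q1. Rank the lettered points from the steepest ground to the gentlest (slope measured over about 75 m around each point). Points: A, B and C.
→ A B C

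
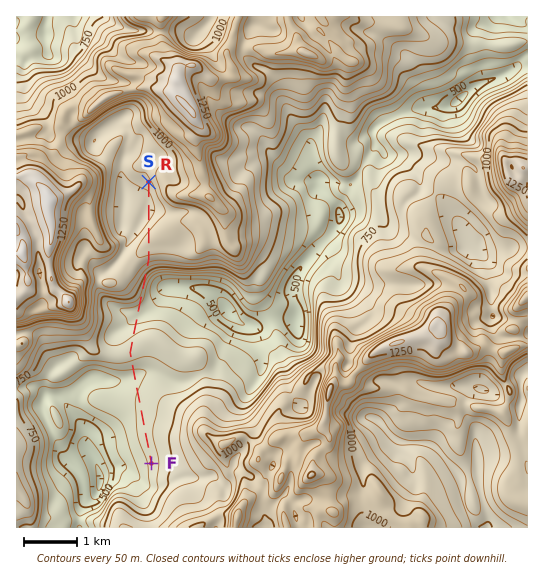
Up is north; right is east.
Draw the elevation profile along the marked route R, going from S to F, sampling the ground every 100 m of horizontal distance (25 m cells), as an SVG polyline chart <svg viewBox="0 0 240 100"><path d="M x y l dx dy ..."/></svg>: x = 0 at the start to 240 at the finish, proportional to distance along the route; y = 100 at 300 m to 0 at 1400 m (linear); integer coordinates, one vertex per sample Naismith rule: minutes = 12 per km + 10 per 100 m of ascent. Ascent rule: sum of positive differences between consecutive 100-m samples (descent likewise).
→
<svg viewBox="0 0 240 100"><path d="M0 47l4 2 5 1 4 1 5 1 4 0 5 0 4-1 5-2 4-3 5-2 4-1 5 1 4 1 5 1 4 3 5 4 4 4 5 3 4 3 5 1 4 0 5 2 4 2 5 2 4 0 5 0 4-2 5-2 4-2 5-1 4-1 5 0 4 0 5 2 4 3 5 2 4 1 5 0 4-1 5-1 4 0 4-1 5 0 4 0 5-1 4 0 5 0 4-1 5 1 4 0 5 0 4 0 5 1 2 0"/></svg>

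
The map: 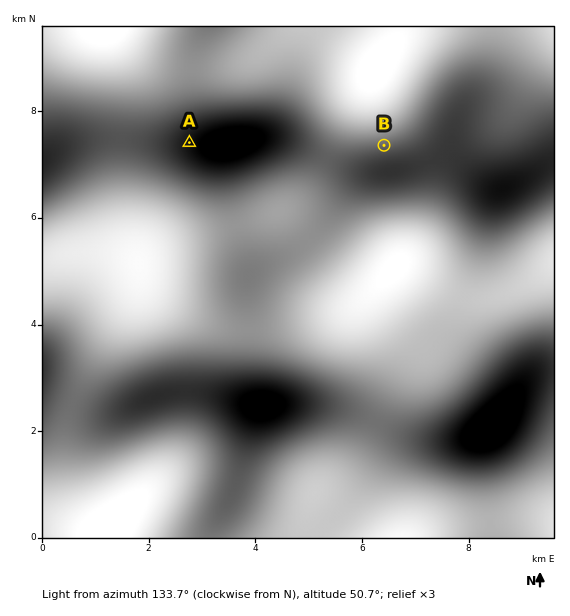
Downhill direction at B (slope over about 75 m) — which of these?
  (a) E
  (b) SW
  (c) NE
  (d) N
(c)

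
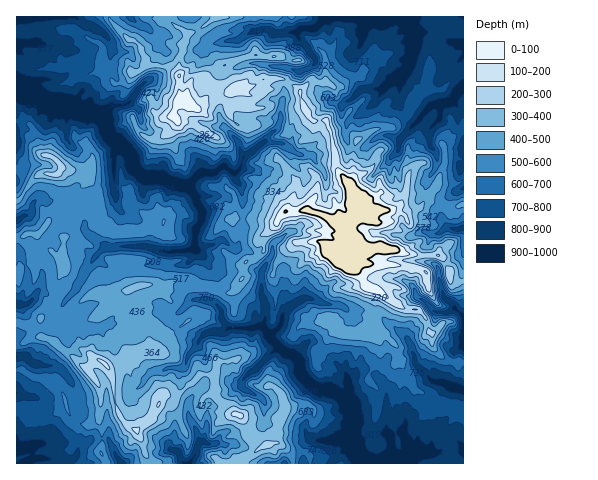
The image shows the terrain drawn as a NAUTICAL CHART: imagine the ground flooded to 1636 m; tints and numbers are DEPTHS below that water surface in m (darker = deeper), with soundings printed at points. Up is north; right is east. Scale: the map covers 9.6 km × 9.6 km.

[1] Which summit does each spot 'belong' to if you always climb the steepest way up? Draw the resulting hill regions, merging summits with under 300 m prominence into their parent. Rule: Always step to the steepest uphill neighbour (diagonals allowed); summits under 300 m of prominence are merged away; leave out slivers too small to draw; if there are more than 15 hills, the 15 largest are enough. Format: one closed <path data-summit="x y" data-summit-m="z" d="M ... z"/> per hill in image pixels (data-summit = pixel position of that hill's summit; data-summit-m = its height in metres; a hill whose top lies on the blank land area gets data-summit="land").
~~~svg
<path data-summit="land" d="M463 16l-446 0-1 319 5-1 7-7-2-9-6-14 7 0 12-13 3 0 14 15 4 2 16-18 17-31 13-12 37-1 21 6 24-2 6-2 10 9 6 10-5 32 10 4 5 5 1 10 6 9 2 2 23 0 10-3 21 25 10 3 7 7 2 14 16 15-2 8-8 12-3 22 9 7-10 8 0 17 159 0z"/><path data-summit="239 416" data-summit-m="1469" d="M143 246l-39 2-11 11-17 31-16 18-4-2-14-15-3 0-12 13-7 1 6 13 2 9-7 7-5 2 0 20 9 1 13 8 16 1 7 4 12 15 7 24-1 9-16 22-6 4-14-1-12 5 1 11 41 0 4-4 2-8 11-7 18-2 14 26 180 0 2-17 10-8-9-7 3-22 8-12 2-8-16-15-2-14-7-7-10-3-21-25-10 3-23 0-2-2-6-9-1-10-5-5-10-4 5-32-13-17-4-2-5 2-24 2z"/><path data-summit="189 103" data-summit-m="1629" d="M204 48l-8 3-6 6-4 0-12-6-8 0-6 22-14 8-16 20 0 2 8 6 3 11-12 6-14 15 14 12 4 13 11 11 18 1 12 6 12 2 13-11 4-3 12 0 7-6 14 6 4-4 4-10 18-14 16-18 6-41 14-14-12-4-40-3-25 9-15-18z"/>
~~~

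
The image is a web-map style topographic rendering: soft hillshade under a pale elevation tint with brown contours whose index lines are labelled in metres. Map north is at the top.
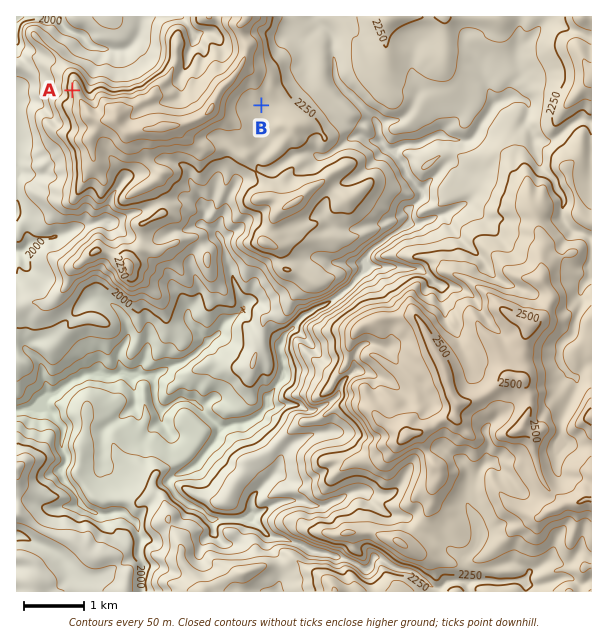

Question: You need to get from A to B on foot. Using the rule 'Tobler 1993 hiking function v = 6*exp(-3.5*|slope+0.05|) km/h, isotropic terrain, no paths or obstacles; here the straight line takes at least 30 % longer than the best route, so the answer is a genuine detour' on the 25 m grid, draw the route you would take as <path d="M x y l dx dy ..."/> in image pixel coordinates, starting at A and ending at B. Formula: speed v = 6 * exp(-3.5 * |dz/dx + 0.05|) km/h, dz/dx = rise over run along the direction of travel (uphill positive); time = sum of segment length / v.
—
<path d="M72 90l2 3 30 30 12 6 7 8 3 1 20 0 6 3 33 0 3-1 4-6 21-11 14 0 6-3 12-12 6-3 10 0"/>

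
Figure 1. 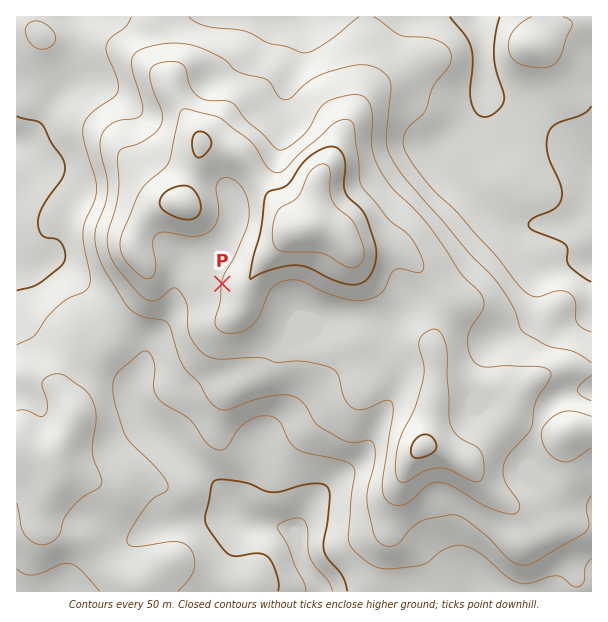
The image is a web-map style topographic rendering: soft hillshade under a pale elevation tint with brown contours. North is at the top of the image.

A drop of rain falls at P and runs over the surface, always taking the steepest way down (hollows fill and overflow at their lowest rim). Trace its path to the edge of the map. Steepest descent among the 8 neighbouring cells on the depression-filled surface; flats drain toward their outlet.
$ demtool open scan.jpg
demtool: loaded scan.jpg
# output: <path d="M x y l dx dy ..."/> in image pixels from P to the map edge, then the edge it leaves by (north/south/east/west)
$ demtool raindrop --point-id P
<path d="M222 284l-36 0-10 10 0 3-2 2 0 6-4 9-20 22-1 9-2 2 0 7-1 2-2 7-7 11-5 9 0 16 5 9 6 6 0 2 21 21 1 0 5 4 1 0 21 21 2 0 34 35 5 10 15 15 3 0 1 2 8 0 1 1 15 0 2 2 6 0 6 3 10 10 0 17 3 4 0 3 3 3 3 6 6 6 5 12"/>
exit: south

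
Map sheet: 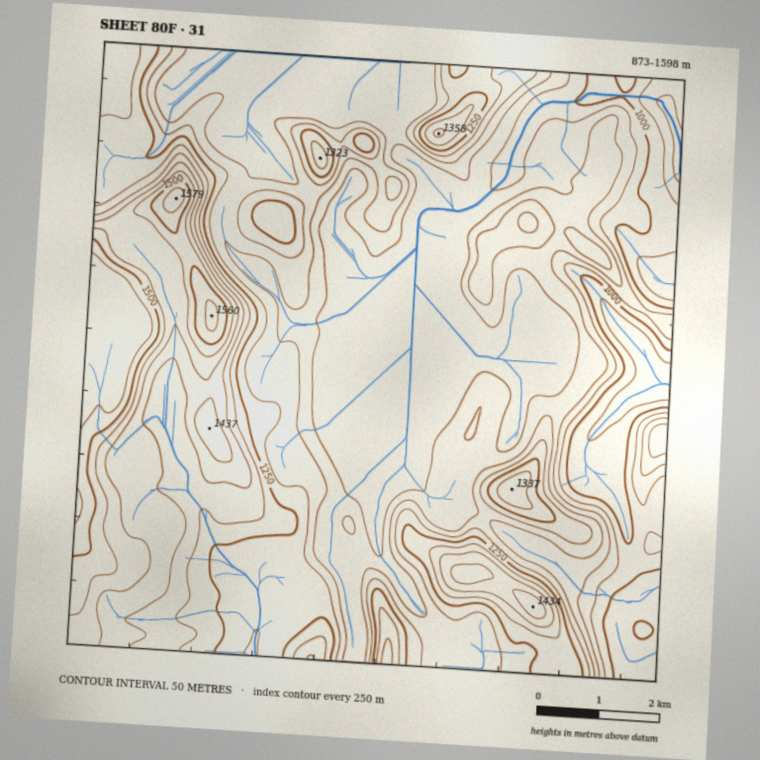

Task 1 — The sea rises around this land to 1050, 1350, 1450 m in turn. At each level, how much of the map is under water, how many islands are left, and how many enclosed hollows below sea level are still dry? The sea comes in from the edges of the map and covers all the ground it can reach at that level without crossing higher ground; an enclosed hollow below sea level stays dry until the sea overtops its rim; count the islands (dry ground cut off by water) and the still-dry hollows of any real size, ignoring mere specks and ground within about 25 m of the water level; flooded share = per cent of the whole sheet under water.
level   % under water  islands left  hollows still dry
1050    12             0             0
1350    84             1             0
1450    94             1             0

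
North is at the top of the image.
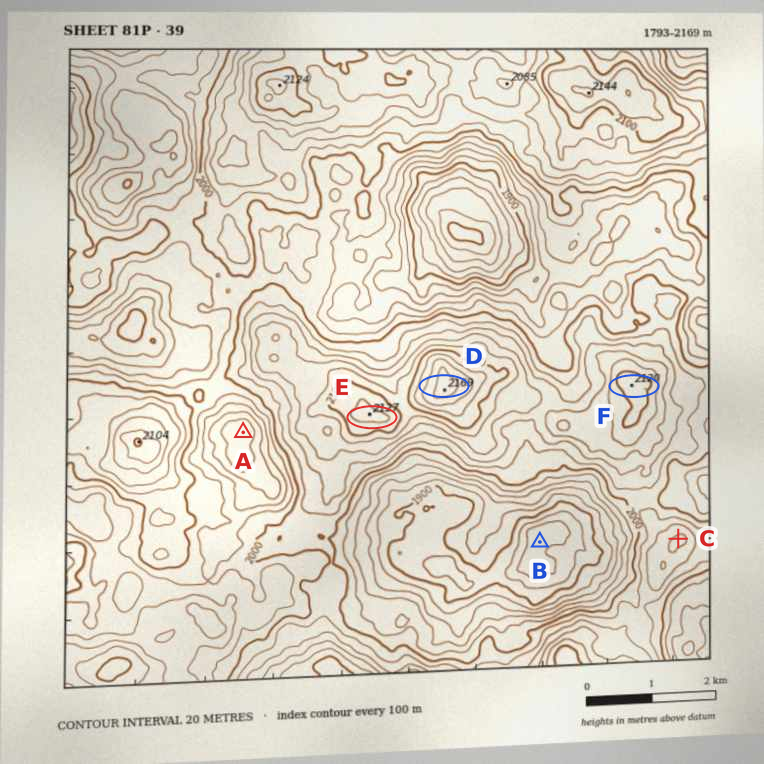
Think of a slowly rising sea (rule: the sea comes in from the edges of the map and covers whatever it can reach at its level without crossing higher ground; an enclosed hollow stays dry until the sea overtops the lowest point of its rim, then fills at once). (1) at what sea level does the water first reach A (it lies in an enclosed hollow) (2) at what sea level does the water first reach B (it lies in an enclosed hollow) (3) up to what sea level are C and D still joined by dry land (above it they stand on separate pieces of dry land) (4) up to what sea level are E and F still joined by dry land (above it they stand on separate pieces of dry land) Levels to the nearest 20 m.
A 1980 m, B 2000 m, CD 2020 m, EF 2060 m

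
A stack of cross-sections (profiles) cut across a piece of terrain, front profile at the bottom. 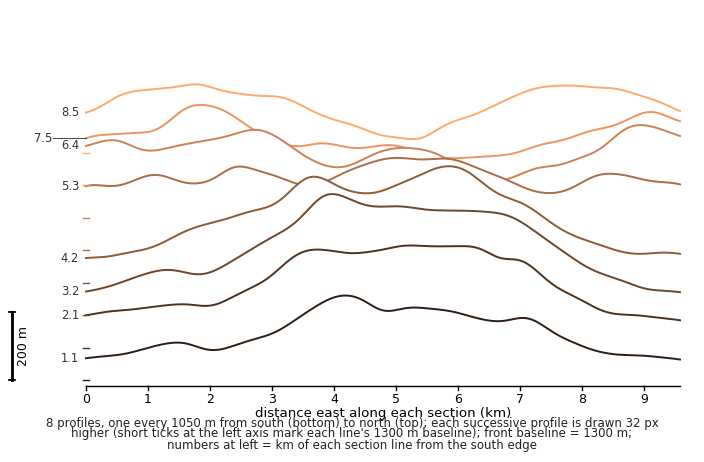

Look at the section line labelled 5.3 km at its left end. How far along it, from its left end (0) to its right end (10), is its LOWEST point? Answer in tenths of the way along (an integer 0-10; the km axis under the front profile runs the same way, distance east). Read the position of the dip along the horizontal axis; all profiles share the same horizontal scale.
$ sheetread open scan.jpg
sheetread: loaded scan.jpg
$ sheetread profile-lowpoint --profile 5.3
8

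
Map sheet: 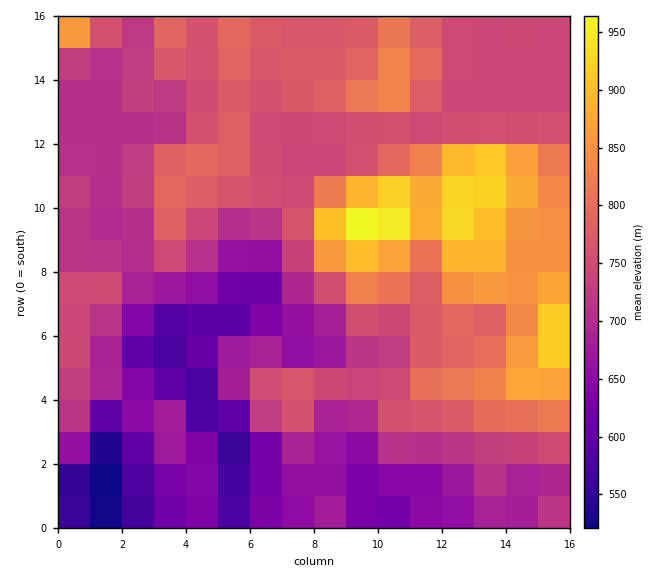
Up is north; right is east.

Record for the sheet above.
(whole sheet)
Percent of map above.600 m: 92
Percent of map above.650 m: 84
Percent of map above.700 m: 70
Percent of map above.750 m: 42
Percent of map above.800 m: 22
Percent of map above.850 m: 11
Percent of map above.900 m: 5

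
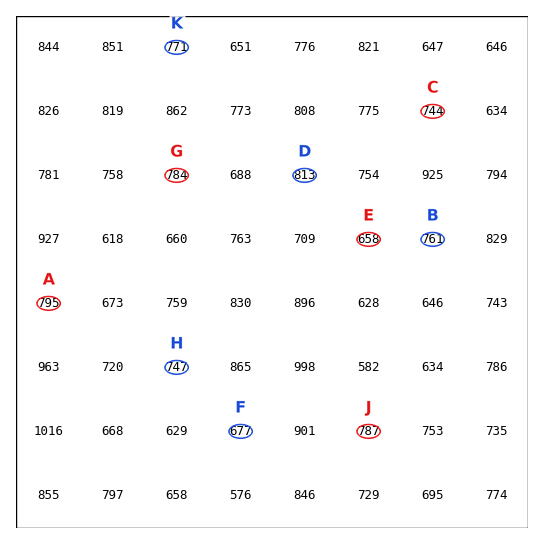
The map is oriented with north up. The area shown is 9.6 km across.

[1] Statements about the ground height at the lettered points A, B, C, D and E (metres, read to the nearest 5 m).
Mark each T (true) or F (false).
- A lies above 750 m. T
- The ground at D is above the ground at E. T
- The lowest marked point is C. F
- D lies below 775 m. F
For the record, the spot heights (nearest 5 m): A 795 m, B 760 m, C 745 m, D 815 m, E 660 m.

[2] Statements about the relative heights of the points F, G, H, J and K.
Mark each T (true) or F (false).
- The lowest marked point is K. F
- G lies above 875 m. F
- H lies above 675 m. T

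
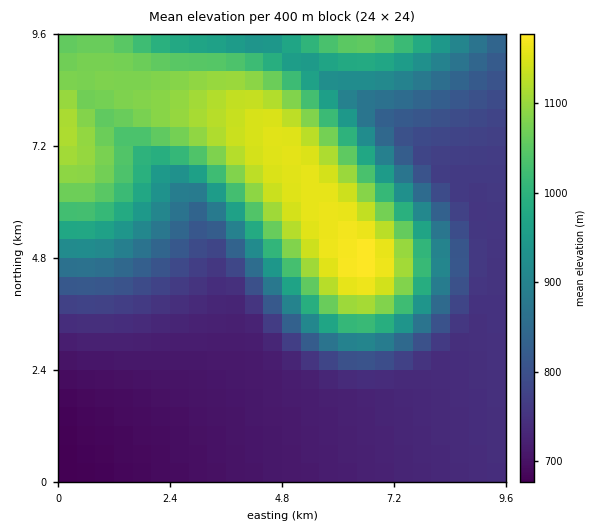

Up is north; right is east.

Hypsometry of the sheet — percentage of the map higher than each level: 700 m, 93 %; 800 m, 54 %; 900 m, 41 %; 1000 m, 29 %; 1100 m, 12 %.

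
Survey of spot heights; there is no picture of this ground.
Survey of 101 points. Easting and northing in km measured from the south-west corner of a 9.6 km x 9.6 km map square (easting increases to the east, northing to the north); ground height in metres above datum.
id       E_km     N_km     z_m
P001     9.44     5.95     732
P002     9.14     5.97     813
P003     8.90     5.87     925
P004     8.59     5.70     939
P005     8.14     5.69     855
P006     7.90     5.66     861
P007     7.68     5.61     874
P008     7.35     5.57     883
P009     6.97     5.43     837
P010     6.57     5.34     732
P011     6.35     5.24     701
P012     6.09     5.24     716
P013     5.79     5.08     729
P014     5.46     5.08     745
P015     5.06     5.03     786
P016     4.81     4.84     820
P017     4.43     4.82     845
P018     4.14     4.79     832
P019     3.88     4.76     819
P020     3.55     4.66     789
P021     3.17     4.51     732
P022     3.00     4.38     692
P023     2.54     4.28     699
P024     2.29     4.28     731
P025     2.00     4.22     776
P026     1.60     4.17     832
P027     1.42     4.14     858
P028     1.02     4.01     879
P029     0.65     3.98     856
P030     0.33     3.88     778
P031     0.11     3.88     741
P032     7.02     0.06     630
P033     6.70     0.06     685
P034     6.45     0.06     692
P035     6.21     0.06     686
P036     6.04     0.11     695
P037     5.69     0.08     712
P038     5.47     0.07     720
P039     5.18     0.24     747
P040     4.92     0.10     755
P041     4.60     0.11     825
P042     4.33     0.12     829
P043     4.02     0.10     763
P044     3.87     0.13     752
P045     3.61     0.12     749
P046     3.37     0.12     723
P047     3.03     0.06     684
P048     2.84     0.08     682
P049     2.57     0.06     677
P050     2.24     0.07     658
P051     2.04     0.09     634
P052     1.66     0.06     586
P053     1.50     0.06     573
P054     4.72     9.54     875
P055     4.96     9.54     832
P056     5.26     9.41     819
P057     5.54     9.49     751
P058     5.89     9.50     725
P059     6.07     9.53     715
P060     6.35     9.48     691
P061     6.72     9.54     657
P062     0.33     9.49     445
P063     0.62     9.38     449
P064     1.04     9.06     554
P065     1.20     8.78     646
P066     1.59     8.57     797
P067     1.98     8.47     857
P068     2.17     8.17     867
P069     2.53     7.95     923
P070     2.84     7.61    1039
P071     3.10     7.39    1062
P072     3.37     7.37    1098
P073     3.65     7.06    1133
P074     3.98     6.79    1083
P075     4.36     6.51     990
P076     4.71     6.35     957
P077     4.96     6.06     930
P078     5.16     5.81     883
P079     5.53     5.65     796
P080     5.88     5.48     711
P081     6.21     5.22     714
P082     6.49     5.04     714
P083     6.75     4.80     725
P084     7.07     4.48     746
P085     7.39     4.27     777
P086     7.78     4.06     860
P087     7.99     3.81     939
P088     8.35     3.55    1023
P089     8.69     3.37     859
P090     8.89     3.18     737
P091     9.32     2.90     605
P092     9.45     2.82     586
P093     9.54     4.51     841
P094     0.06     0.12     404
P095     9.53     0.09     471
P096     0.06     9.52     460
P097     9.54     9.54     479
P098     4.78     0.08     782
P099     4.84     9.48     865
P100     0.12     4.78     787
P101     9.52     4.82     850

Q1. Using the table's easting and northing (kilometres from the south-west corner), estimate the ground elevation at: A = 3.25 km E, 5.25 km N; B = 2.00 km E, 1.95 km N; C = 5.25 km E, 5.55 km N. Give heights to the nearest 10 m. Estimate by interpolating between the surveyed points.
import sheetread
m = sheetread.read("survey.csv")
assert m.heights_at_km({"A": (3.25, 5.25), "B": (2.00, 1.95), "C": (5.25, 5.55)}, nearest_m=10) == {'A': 900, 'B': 680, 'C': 830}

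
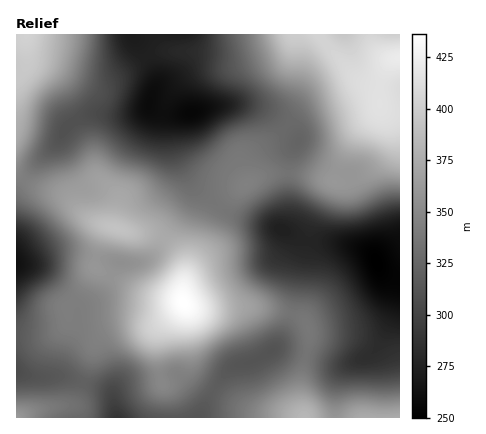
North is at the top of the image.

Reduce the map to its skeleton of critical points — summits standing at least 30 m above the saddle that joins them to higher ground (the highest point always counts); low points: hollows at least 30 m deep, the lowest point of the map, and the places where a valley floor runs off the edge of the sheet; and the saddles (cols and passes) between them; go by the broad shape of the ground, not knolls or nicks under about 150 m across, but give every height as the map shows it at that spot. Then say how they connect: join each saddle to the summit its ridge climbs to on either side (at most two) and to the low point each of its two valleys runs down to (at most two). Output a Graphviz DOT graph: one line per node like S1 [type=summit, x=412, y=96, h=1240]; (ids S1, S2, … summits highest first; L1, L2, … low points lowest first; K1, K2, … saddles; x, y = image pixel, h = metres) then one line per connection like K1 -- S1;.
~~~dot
graph terrain {
  S1 [type=summit, x=184, y=302, h=436];
  S2 [type=summit, x=398, y=58, h=422];
  S3 [type=summit, x=26, y=36, h=403];
  S4 [type=summit, x=304, y=416, h=384];
  S5 [type=summit, x=16, y=418, h=363];
  L1 [type=low, x=376, y=262, h=250];
  L2 [type=low, x=192, y=112, h=255];
  L3 [type=low, x=16, y=264, h=262];
  L4 [type=low, x=118, y=418, h=288];
  K1 [type=saddle, x=164, y=240, h=374];
  K2 [type=saddle, x=112, y=276, h=358];
  K3 [type=saddle, x=24, y=180, h=342];
  K4 [type=saddle, x=306, y=354, h=335];
  K5 [type=saddle, x=288, y=174, h=334];
  K6 [type=saddle, x=84, y=382, h=321];
  K7 [type=saddle, x=146, y=56, h=274];
  K1 -- S1;
  K1 -- L1;
  K1 -- L2;
  K2 -- S1;
  K2 -- L1;
  K2 -- L3;
  K3 -- S1;
  K3 -- S3;
  K3 -- L2;
  K3 -- L3;
  K4 -- S1;
  K4 -- S4;
  K4 -- L1;
  K4 -- L4;
  K5 -- S1;
  K5 -- S2;
  K5 -- L1;
  K5 -- L2;
  K6 -- S1;
  K6 -- S5;
  K6 -- L3;
  K6 -- L4;
  K7 -- S2;
  K7 -- S3;
  K7 -- L2;
}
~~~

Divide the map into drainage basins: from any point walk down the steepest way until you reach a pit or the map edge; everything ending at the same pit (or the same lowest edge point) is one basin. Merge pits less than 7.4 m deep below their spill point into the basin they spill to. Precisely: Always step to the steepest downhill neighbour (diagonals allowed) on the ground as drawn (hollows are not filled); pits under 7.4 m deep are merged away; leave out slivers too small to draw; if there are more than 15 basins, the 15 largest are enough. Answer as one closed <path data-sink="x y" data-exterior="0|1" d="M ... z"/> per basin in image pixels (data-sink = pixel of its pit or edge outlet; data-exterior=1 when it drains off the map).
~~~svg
<path data-sink="192 112" data-exterior="0" d="M318 34l-292 0 0 32-6 9-4 1 0 96 6 7 14 8 28 9 18 18 16 9 34 10 20 1 10 4 17 16 5 14 0 14 8-20 14-22 8-24 18-21 20-14 24-8 32 2 26 7 8-22 11-22 7-10 18-16 2-6 0-22-12-1-14-7z"/><path data-sink="376 262" data-exterior="0" d="M400 34l-29 0 4 14 11 9 8 3-6 4-7 16-2 30-26 28-11 22-8 22-26-7-32-2-16 4-14 7-14 11-15 17-11 28-14 22-8 20 0-14-5-14-11-12-16-8-20-1-24-6-4 5-9 28 1 9 46 23 12 4 22 3 16 9 64-1 26 4 20 7 4 4 3 8 0 14-8 36 0 24 3 14 96 0z"/><path data-sink="118 418" data-exterior="1" d="M184 303l-30 22-32 3-20 8-8 10-14 48-6 10-40 7-14 7 280 0-50-8-24-12-28-19-7-9-4-34 0-26z"/><path data-sink="272 350" data-exterior="0" d="M186 305l5 65 7 9 28 19 24 12 54 8-3-14 0-24 8-36 0-14-3-8-4-4-12-5-26-5-68 1z"/><path data-sink="16 264" data-exterior="1" d="M16 173l0 163 28 0 16-6 8-8 1-4-3-10 14-14 15-24 0-10 7-22 3-8 5-4-24-9-22-21-28-9z"/><path data-sink="16 370" data-exterior="1" d="M96 268l-16 26-14 14 3 12-7 8-18 8-28 0 0 82 30-10 28-4 6-10 14-48 8-10 20-8 32-3 29-21-7-5-12-1-22-6z"/><path data-sink="344 34" data-exterior="1" d="M370 34l-51 0 35 42 14 7 12 1 6-16 8-8-8-3-11-9z"/>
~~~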